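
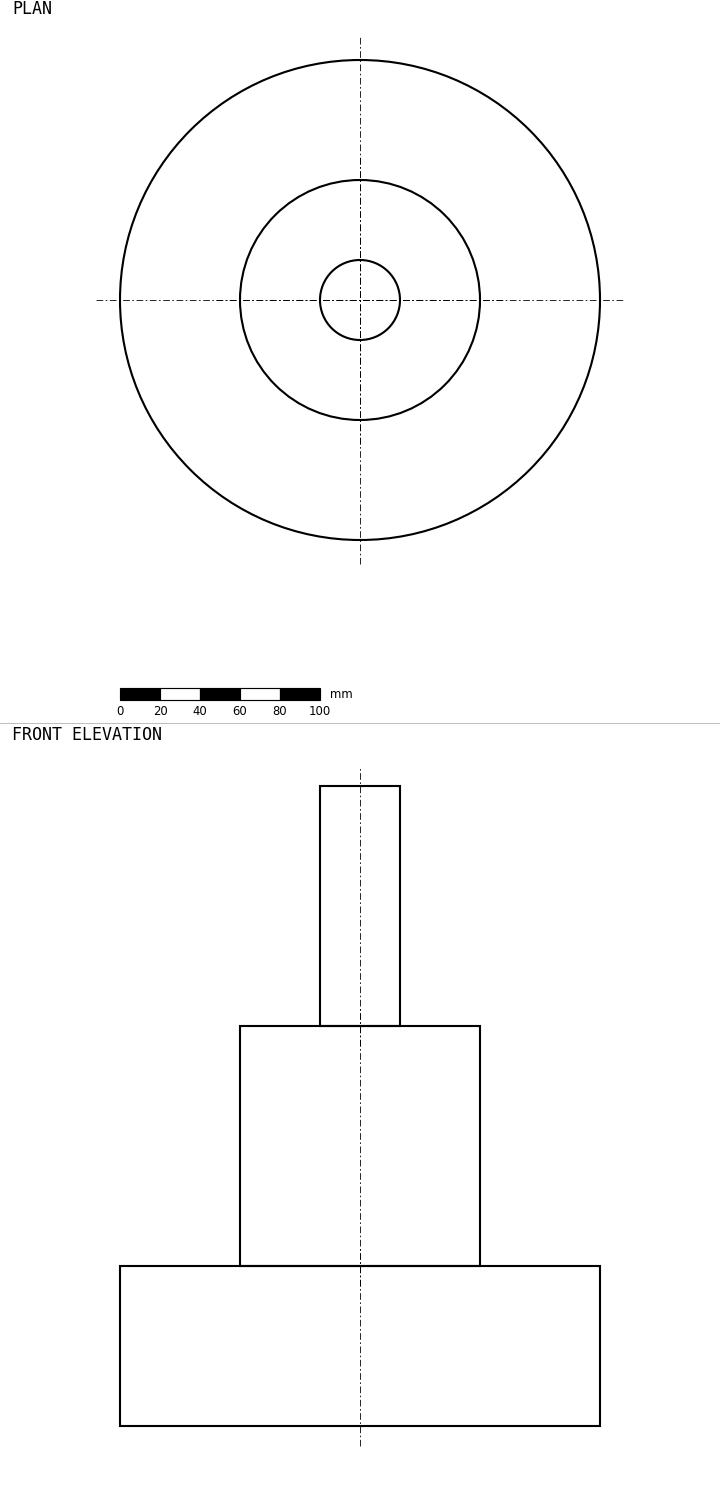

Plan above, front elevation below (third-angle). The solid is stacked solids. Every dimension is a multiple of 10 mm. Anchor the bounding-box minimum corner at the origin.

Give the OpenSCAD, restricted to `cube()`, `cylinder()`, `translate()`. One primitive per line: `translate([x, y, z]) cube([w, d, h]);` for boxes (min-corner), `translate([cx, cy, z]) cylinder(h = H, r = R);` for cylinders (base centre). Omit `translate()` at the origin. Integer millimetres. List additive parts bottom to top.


translate([120, 120, 0]) cylinder(h = 80, r = 120);
translate([120, 120, 80]) cylinder(h = 120, r = 60);
translate([120, 120, 200]) cylinder(h = 120, r = 20);


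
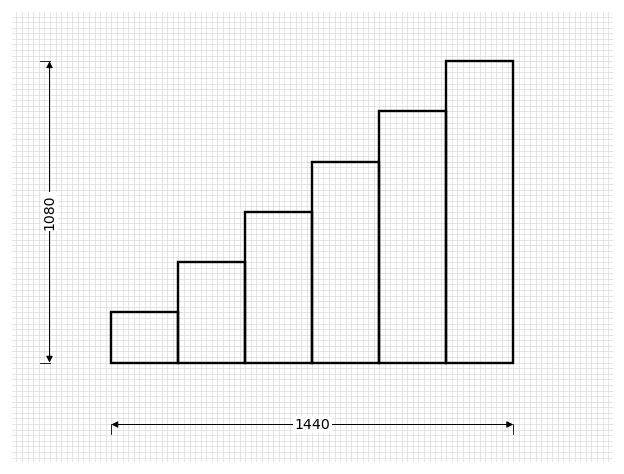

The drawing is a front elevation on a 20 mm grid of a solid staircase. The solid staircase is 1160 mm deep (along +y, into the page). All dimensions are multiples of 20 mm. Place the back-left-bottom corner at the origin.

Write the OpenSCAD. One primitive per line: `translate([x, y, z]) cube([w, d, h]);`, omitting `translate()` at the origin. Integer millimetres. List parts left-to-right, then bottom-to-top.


cube([240, 1160, 180]);
translate([240, 0, 0]) cube([240, 1160, 360]);
translate([480, 0, 0]) cube([240, 1160, 540]);
translate([720, 0, 0]) cube([240, 1160, 720]);
translate([960, 0, 0]) cube([240, 1160, 900]);
translate([1200, 0, 0]) cube([240, 1160, 1080]);


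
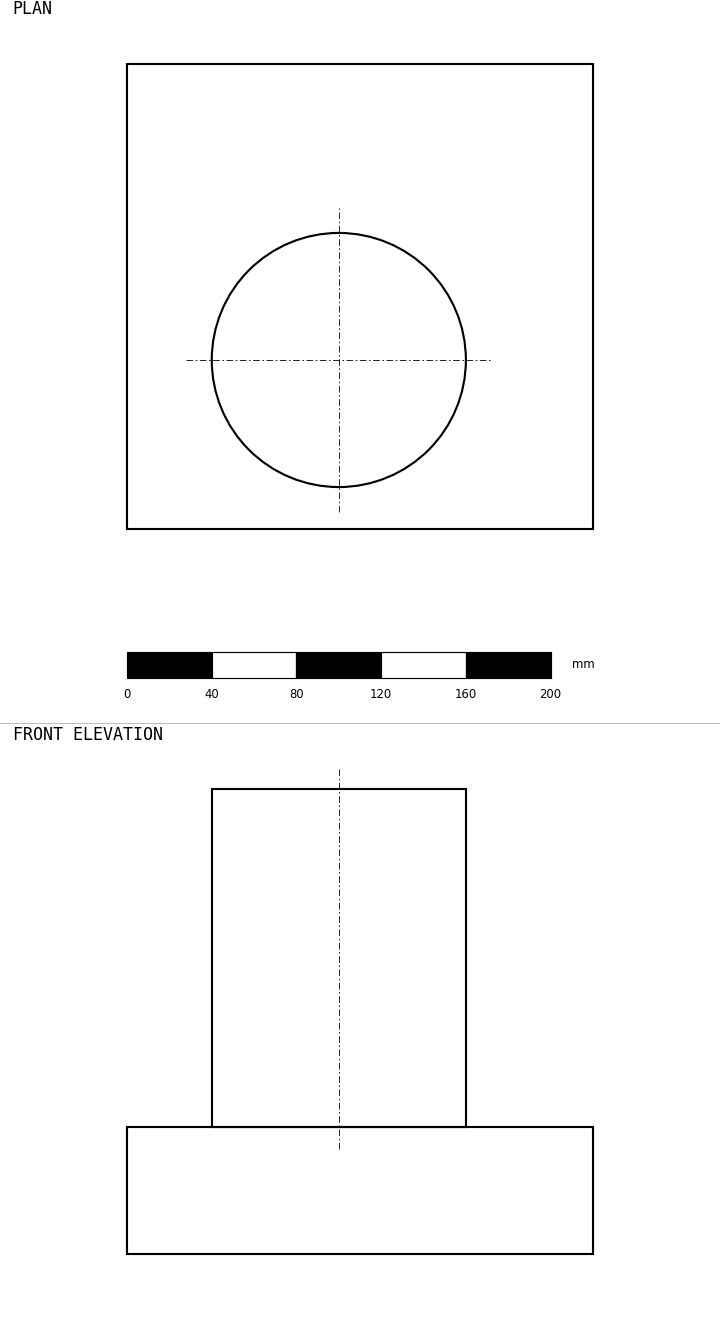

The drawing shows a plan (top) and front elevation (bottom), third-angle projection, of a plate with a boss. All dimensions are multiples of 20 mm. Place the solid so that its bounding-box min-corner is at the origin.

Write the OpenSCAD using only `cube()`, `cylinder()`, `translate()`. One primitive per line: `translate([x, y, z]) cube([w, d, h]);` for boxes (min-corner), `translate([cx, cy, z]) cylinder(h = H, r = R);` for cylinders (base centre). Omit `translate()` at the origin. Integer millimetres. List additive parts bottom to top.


cube([220, 220, 60]);
translate([100, 80, 60]) cylinder(h = 160, r = 60);


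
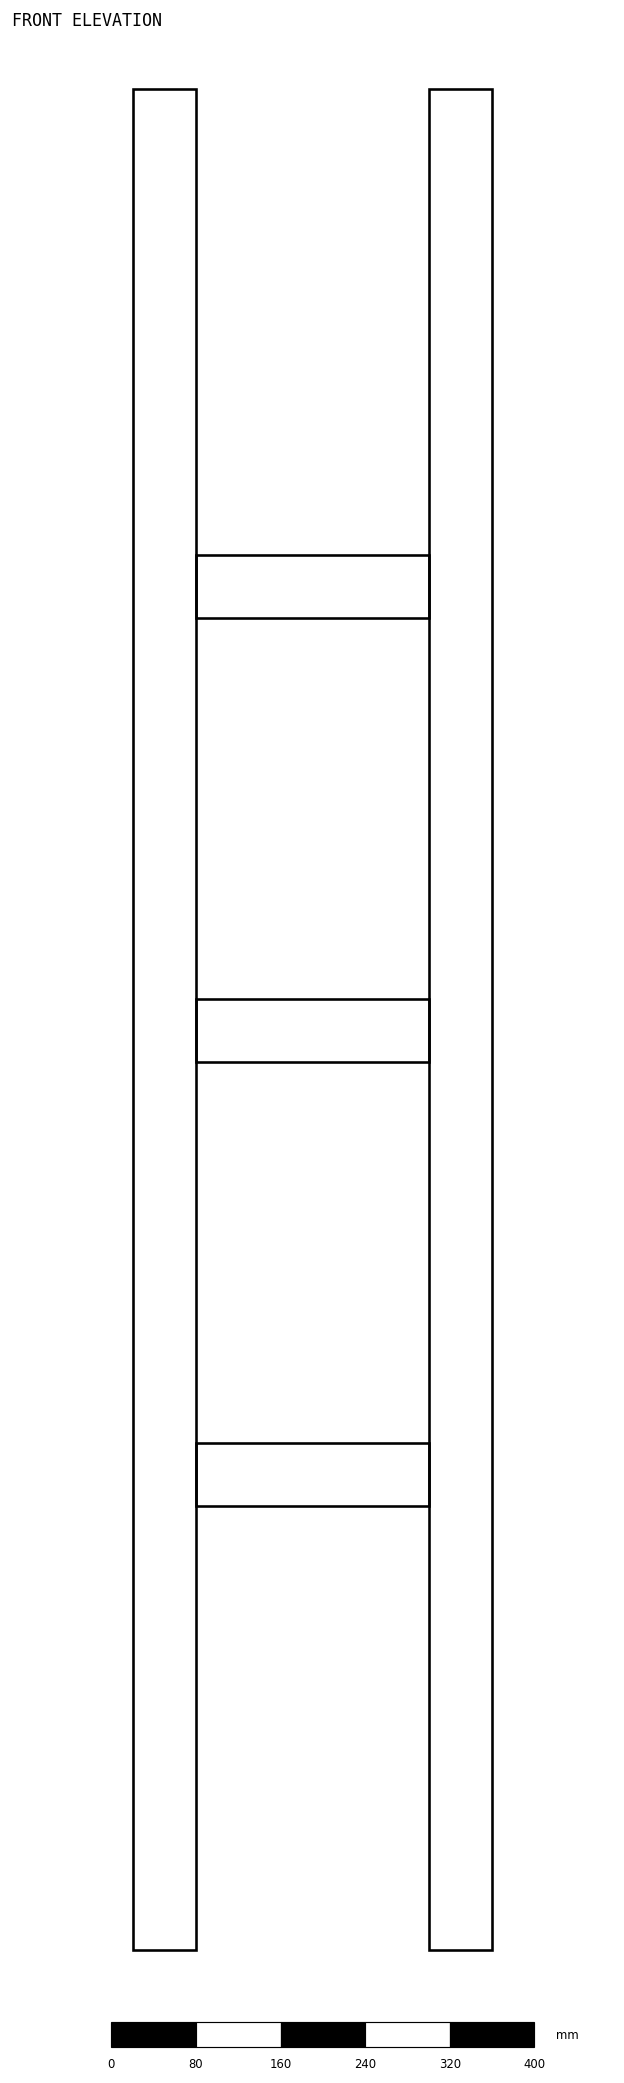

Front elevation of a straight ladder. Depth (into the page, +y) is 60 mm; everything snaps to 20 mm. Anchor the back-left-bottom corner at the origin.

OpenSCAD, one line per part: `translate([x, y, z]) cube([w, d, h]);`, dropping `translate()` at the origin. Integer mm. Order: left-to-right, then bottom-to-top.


cube([60, 60, 1760]);
translate([60, 0, 420]) cube([220, 60, 60]);
translate([60, 0, 840]) cube([220, 60, 60]);
translate([60, 0, 1260]) cube([220, 60, 60]);
translate([280, 0, 0]) cube([60, 60, 1760]);


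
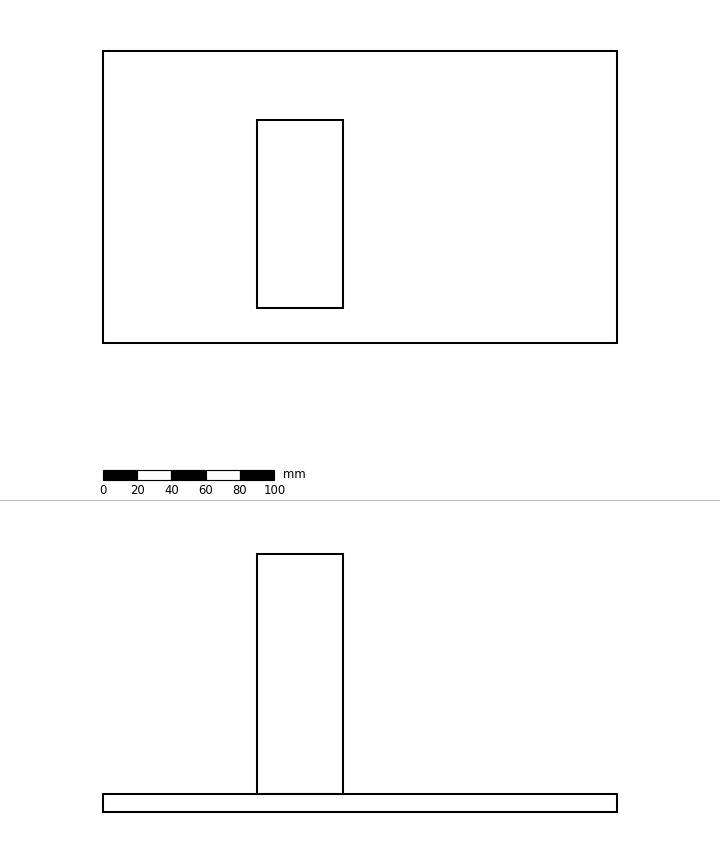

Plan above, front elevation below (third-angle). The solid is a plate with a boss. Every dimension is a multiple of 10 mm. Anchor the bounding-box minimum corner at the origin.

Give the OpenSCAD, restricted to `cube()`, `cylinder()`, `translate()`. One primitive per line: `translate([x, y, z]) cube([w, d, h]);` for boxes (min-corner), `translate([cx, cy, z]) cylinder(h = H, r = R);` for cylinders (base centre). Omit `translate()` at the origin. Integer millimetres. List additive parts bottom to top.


cube([300, 170, 10]);
translate([90, 20, 10]) cube([50, 110, 140]);


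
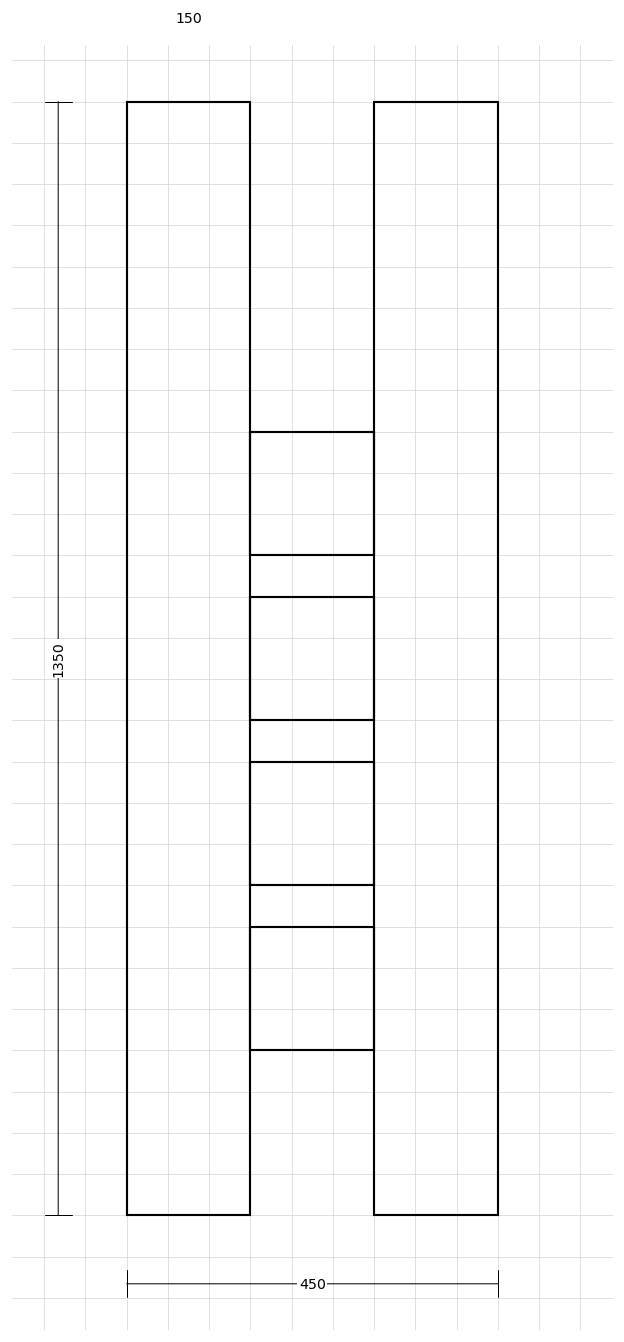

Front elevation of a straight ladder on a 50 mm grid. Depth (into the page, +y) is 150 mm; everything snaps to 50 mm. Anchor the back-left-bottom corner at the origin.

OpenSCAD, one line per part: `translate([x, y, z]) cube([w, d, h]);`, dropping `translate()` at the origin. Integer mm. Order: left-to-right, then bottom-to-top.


cube([150, 150, 1350]);
translate([150, 0, 200]) cube([150, 150, 150]);
translate([150, 0, 400]) cube([150, 150, 150]);
translate([150, 0, 600]) cube([150, 150, 150]);
translate([150, 0, 800]) cube([150, 150, 150]);
translate([300, 0, 0]) cube([150, 150, 1350]);


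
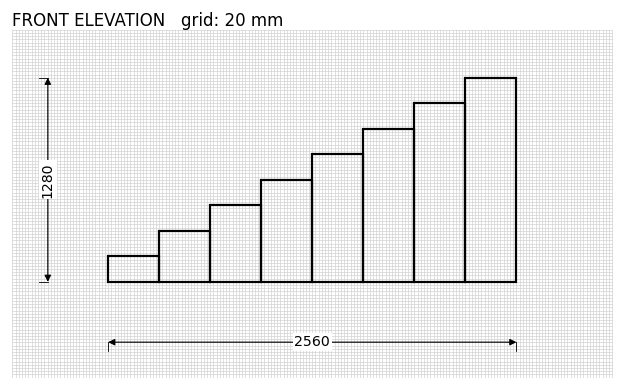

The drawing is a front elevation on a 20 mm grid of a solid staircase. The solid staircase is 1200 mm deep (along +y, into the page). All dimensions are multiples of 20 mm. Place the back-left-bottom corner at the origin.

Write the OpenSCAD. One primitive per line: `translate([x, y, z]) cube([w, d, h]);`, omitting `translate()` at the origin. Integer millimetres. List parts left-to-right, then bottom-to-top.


cube([320, 1200, 160]);
translate([320, 0, 0]) cube([320, 1200, 320]);
translate([640, 0, 0]) cube([320, 1200, 480]);
translate([960, 0, 0]) cube([320, 1200, 640]);
translate([1280, 0, 0]) cube([320, 1200, 800]);
translate([1600, 0, 0]) cube([320, 1200, 960]);
translate([1920, 0, 0]) cube([320, 1200, 1120]);
translate([2240, 0, 0]) cube([320, 1200, 1280]);


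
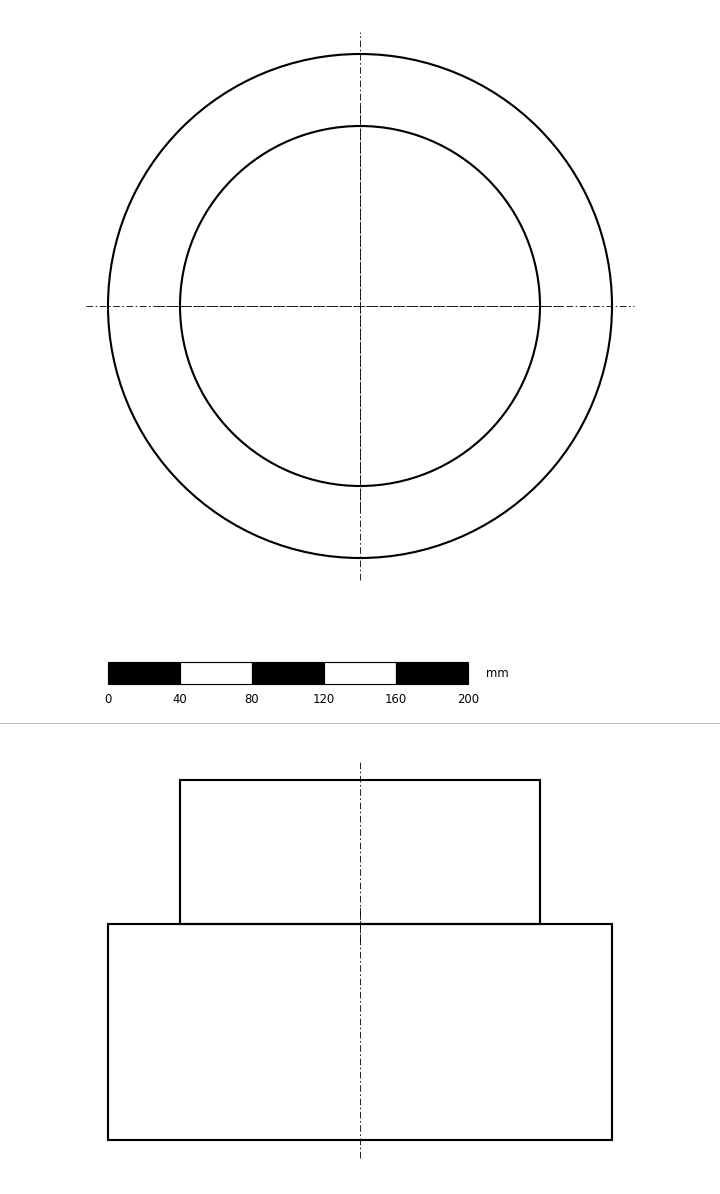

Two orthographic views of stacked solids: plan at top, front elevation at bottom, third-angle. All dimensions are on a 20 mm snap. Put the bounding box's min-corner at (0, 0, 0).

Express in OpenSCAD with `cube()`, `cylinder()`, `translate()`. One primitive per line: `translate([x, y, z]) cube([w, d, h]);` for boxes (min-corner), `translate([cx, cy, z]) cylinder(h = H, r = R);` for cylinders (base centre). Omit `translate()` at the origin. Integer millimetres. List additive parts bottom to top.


translate([140, 140, 0]) cylinder(h = 120, r = 140);
translate([140, 140, 120]) cylinder(h = 80, r = 100);


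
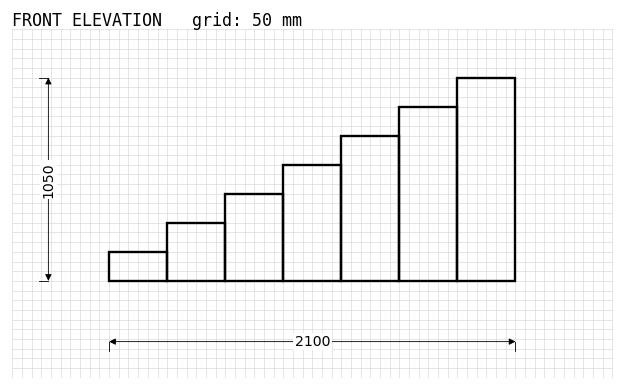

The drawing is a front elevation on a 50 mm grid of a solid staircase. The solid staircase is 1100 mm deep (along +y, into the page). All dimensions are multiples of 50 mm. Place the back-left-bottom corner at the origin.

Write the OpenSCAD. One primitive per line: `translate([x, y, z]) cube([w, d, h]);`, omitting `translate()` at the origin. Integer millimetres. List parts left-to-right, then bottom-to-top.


cube([300, 1100, 150]);
translate([300, 0, 0]) cube([300, 1100, 300]);
translate([600, 0, 0]) cube([300, 1100, 450]);
translate([900, 0, 0]) cube([300, 1100, 600]);
translate([1200, 0, 0]) cube([300, 1100, 750]);
translate([1500, 0, 0]) cube([300, 1100, 900]);
translate([1800, 0, 0]) cube([300, 1100, 1050]);


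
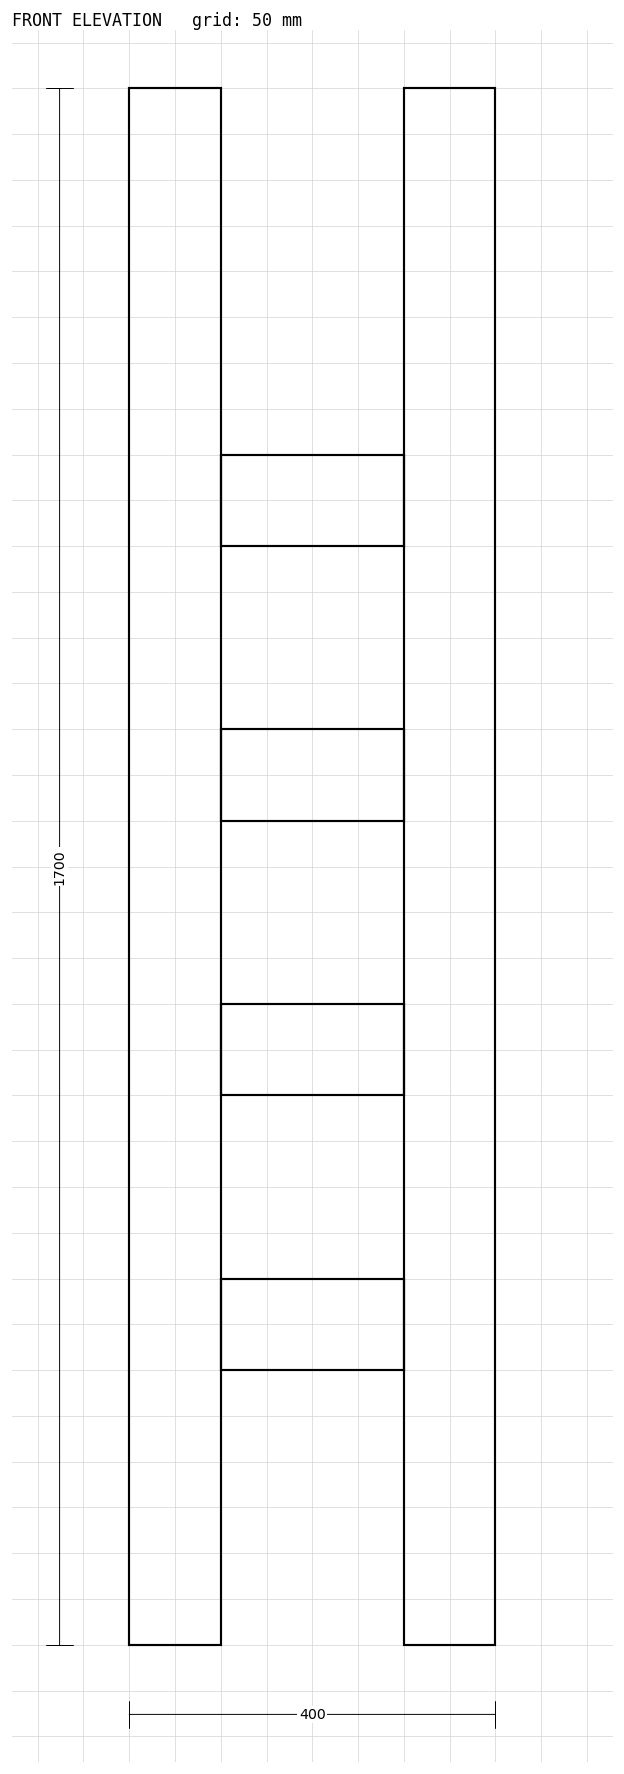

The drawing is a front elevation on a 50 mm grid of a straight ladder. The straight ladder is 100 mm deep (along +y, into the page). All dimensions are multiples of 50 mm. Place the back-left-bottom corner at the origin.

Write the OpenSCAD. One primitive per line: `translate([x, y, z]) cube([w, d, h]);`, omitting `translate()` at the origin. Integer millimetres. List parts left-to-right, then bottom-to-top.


cube([100, 100, 1700]);
translate([100, 0, 300]) cube([200, 100, 100]);
translate([100, 0, 600]) cube([200, 100, 100]);
translate([100, 0, 900]) cube([200, 100, 100]);
translate([100, 0, 1200]) cube([200, 100, 100]);
translate([300, 0, 0]) cube([100, 100, 1700]);


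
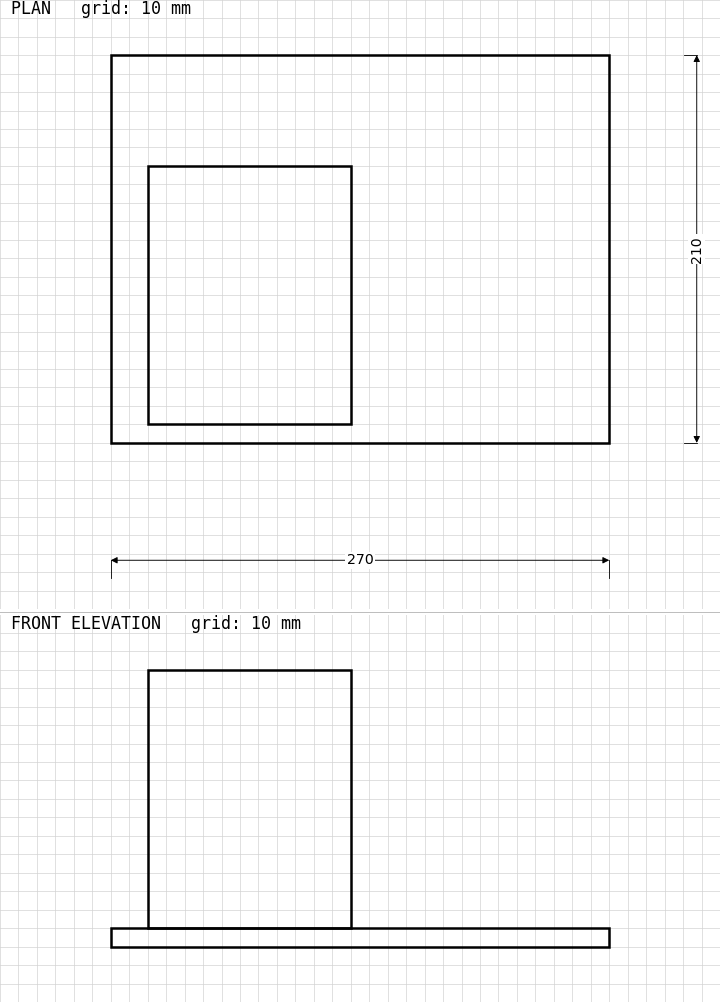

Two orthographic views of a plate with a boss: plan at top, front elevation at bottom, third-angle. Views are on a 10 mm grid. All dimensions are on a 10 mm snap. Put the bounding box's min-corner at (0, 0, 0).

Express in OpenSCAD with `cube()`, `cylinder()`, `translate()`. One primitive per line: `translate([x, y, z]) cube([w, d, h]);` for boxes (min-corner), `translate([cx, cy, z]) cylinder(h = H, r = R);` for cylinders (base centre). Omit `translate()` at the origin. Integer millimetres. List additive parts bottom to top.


cube([270, 210, 10]);
translate([20, 10, 10]) cube([110, 140, 140]);


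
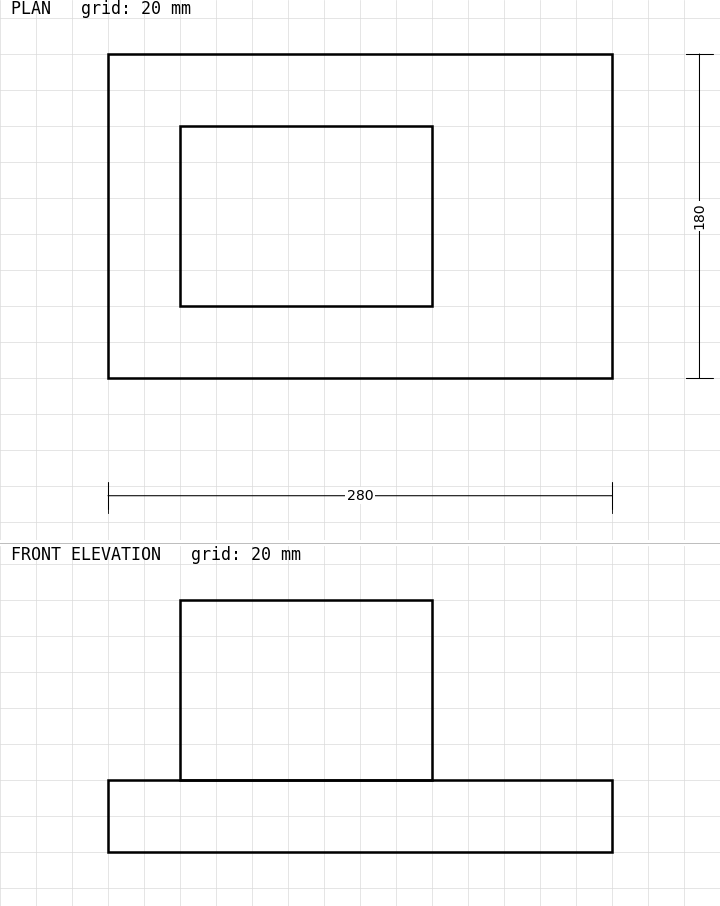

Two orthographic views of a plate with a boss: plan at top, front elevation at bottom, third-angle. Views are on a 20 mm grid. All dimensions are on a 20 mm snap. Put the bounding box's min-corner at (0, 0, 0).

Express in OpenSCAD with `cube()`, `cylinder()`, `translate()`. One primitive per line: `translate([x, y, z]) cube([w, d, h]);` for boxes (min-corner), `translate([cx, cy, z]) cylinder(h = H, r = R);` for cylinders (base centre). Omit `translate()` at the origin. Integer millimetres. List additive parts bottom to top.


cube([280, 180, 40]);
translate([40, 40, 40]) cube([140, 100, 100]);


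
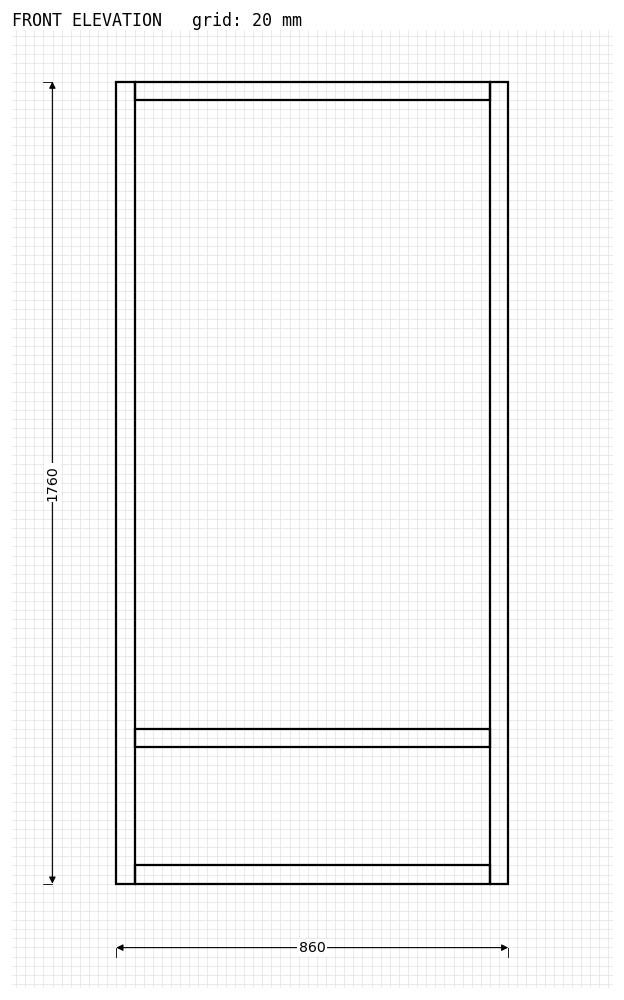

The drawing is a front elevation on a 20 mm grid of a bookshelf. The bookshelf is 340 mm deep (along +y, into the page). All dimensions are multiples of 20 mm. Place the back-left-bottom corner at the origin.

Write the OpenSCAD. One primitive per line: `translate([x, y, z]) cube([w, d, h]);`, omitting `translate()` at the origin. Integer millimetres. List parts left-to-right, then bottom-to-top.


cube([40, 340, 1760]);
translate([40, 0, 0]) cube([780, 340, 40]);
translate([40, 0, 300]) cube([780, 340, 40]);
translate([40, 0, 1720]) cube([780, 340, 40]);
translate([820, 0, 0]) cube([40, 340, 1760]);


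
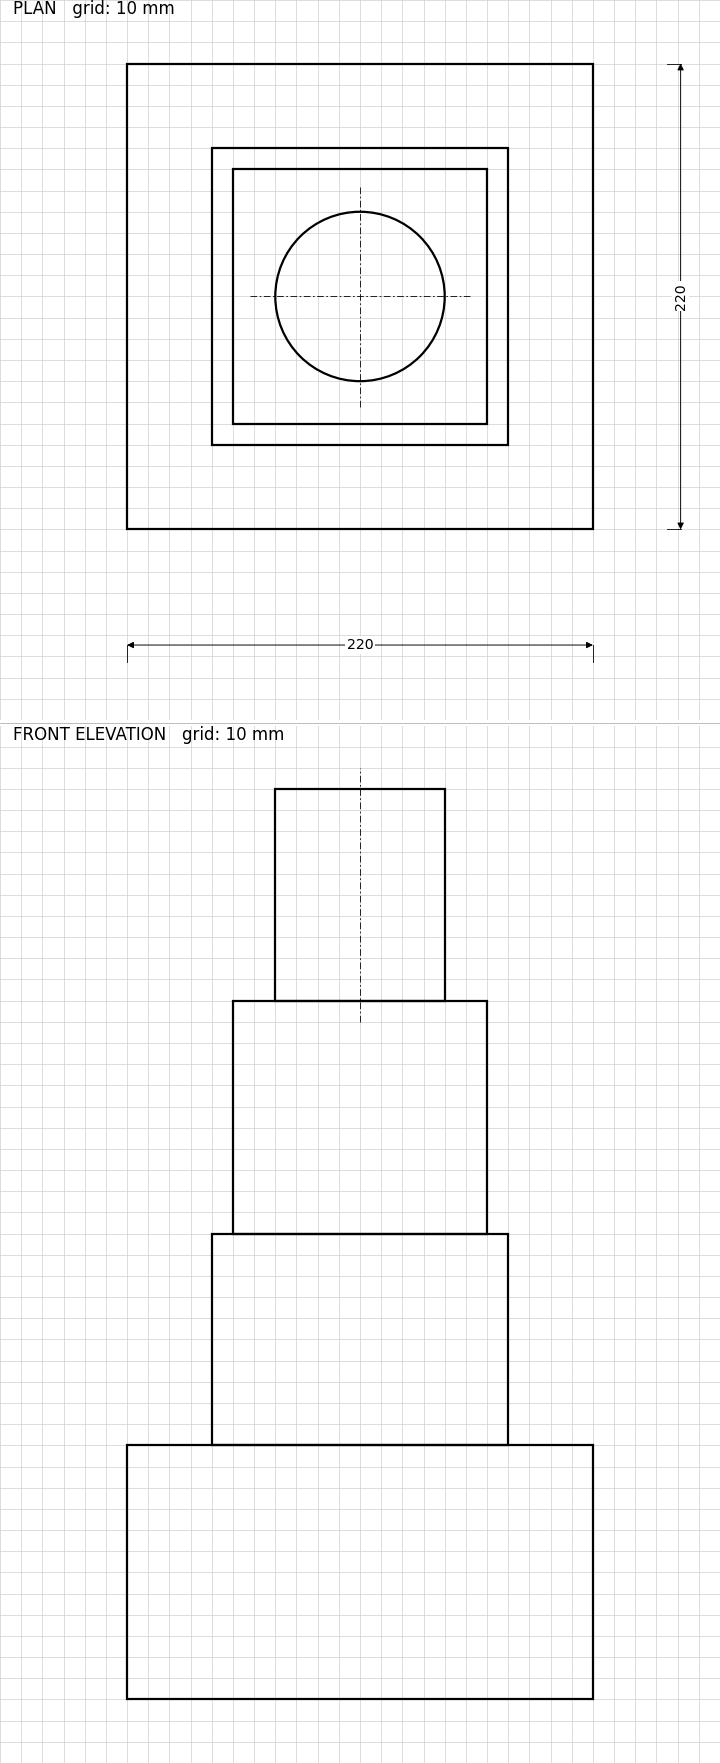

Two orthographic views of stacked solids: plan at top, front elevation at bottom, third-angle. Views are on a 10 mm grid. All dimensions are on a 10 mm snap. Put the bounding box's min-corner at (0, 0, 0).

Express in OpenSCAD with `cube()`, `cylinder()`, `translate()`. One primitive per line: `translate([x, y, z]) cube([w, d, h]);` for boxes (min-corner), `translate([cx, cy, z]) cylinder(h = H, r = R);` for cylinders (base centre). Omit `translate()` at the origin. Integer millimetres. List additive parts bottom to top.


cube([220, 220, 120]);
translate([40, 40, 120]) cube([140, 140, 100]);
translate([50, 50, 220]) cube([120, 120, 110]);
translate([110, 110, 330]) cylinder(h = 100, r = 40);


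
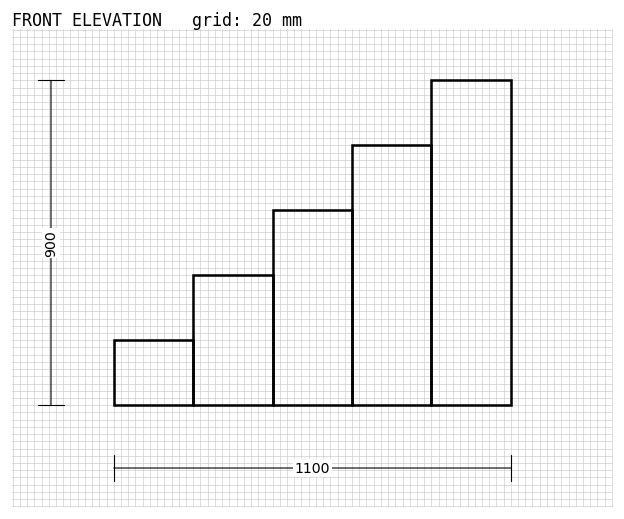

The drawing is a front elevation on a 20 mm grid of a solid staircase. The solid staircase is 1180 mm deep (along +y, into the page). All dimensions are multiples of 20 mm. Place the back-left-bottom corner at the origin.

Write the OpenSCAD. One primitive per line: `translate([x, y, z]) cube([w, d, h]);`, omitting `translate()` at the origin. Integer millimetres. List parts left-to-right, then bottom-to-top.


cube([220, 1180, 180]);
translate([220, 0, 0]) cube([220, 1180, 360]);
translate([440, 0, 0]) cube([220, 1180, 540]);
translate([660, 0, 0]) cube([220, 1180, 720]);
translate([880, 0, 0]) cube([220, 1180, 900]);


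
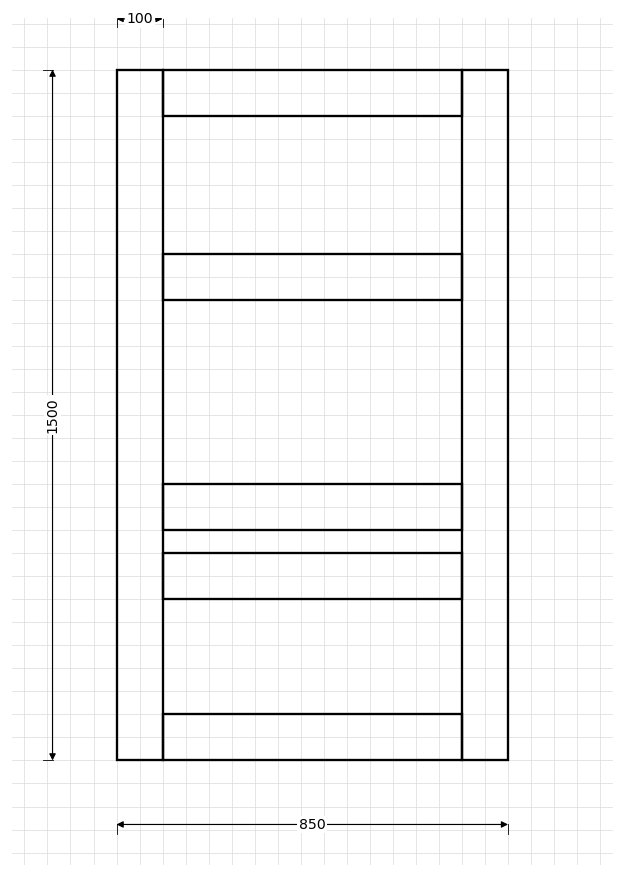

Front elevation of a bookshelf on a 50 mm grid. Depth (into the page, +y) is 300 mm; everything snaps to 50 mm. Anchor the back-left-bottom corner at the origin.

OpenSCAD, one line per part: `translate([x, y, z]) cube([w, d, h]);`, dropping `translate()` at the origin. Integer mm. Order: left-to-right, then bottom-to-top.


cube([100, 300, 1500]);
translate([100, 0, 0]) cube([650, 300, 100]);
translate([100, 0, 350]) cube([650, 300, 100]);
translate([100, 0, 500]) cube([650, 300, 100]);
translate([100, 0, 1000]) cube([650, 300, 100]);
translate([100, 0, 1400]) cube([650, 300, 100]);
translate([750, 0, 0]) cube([100, 300, 1500]);


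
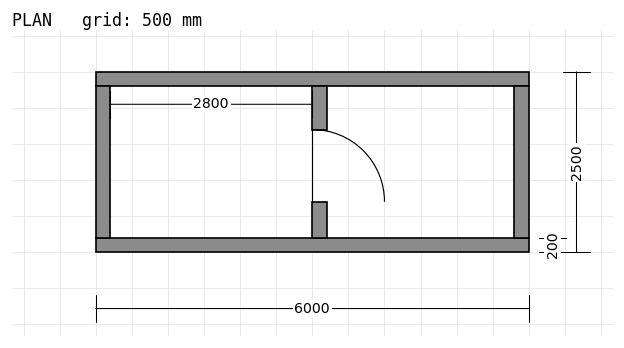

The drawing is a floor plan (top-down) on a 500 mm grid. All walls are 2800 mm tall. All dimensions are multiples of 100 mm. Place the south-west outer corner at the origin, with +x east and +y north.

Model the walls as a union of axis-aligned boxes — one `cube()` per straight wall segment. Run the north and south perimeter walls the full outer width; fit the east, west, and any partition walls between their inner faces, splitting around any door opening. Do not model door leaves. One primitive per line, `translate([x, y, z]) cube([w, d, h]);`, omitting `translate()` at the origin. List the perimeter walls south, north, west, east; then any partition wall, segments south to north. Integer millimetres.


cube([6000, 200, 2800]);
translate([0, 2300, 0]) cube([6000, 200, 2800]);
translate([0, 200, 0]) cube([200, 2100, 2800]);
translate([5800, 200, 0]) cube([200, 2100, 2800]);
translate([3000, 200, 0]) cube([200, 500, 2800]);
translate([3000, 1700, 0]) cube([200, 600, 2800]);


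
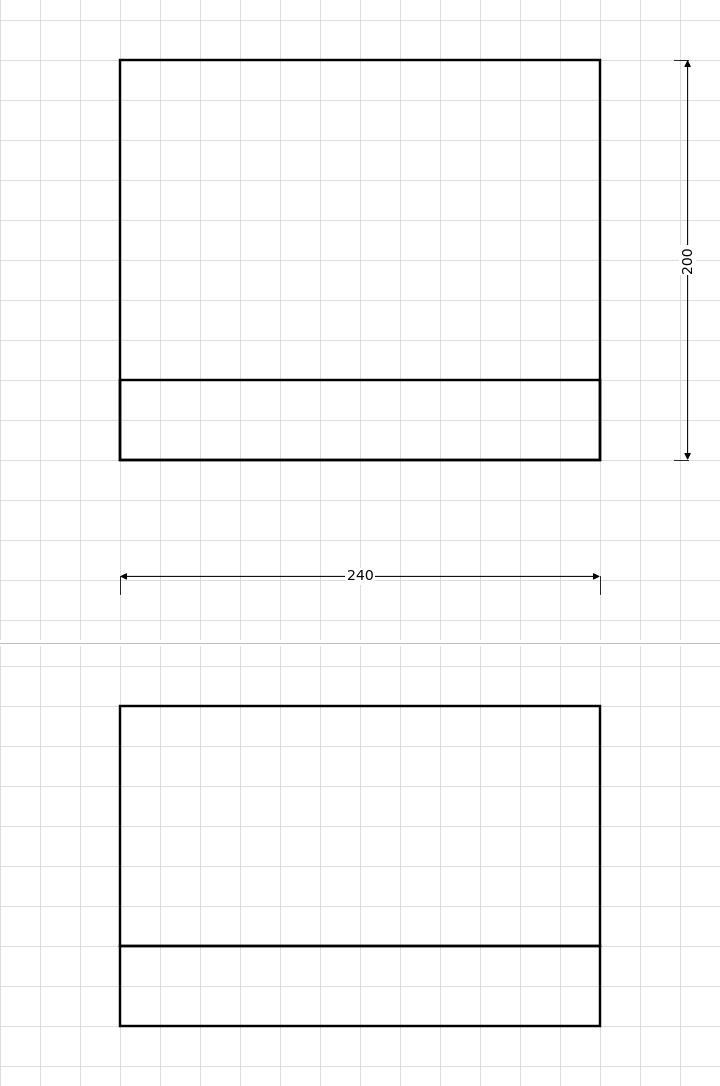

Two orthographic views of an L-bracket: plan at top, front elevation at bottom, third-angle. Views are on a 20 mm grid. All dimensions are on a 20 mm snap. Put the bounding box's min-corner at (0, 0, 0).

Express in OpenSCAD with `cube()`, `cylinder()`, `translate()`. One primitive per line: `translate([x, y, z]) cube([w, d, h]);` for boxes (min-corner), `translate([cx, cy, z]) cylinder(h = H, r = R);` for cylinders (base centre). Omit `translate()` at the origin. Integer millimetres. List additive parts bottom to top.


cube([240, 200, 40]);
translate([0, 0, 40]) cube([240, 40, 120]);


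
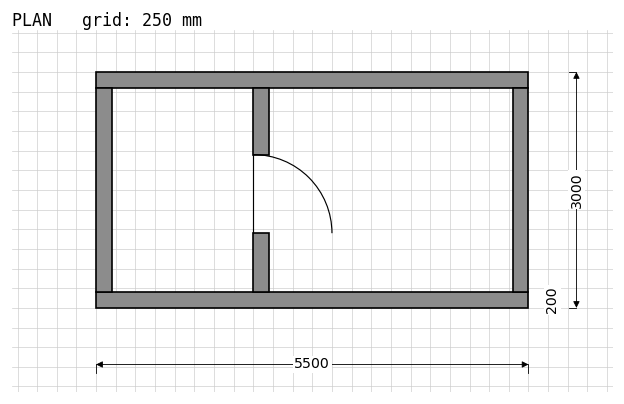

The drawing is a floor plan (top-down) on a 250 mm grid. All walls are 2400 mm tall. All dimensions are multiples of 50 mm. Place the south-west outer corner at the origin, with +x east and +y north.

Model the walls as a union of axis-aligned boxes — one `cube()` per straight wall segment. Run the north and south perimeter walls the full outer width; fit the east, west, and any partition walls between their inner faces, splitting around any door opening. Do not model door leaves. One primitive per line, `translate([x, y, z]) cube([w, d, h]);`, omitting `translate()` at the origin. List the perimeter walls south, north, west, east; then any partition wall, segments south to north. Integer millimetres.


cube([5500, 200, 2400]);
translate([0, 2800, 0]) cube([5500, 200, 2400]);
translate([0, 200, 0]) cube([200, 2600, 2400]);
translate([5300, 200, 0]) cube([200, 2600, 2400]);
translate([2000, 200, 0]) cube([200, 750, 2400]);
translate([2000, 1950, 0]) cube([200, 850, 2400]);


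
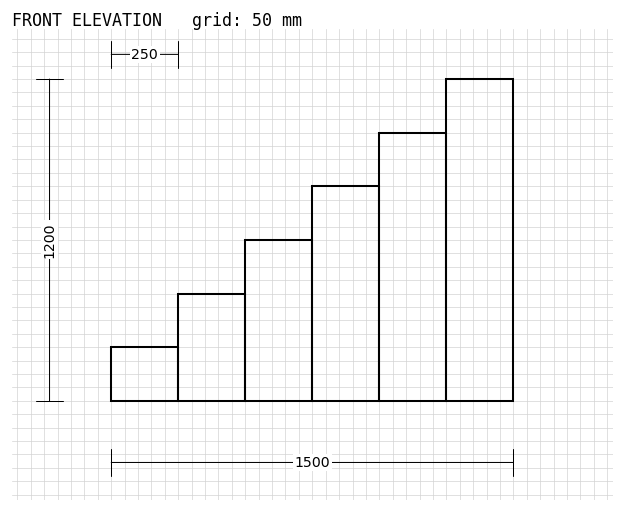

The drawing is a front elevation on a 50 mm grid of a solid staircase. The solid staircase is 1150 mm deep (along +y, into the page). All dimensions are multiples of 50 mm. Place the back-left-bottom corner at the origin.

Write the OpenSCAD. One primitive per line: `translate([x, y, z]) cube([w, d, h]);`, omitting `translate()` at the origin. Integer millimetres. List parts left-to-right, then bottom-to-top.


cube([250, 1150, 200]);
translate([250, 0, 0]) cube([250, 1150, 400]);
translate([500, 0, 0]) cube([250, 1150, 600]);
translate([750, 0, 0]) cube([250, 1150, 800]);
translate([1000, 0, 0]) cube([250, 1150, 1000]);
translate([1250, 0, 0]) cube([250, 1150, 1200]);


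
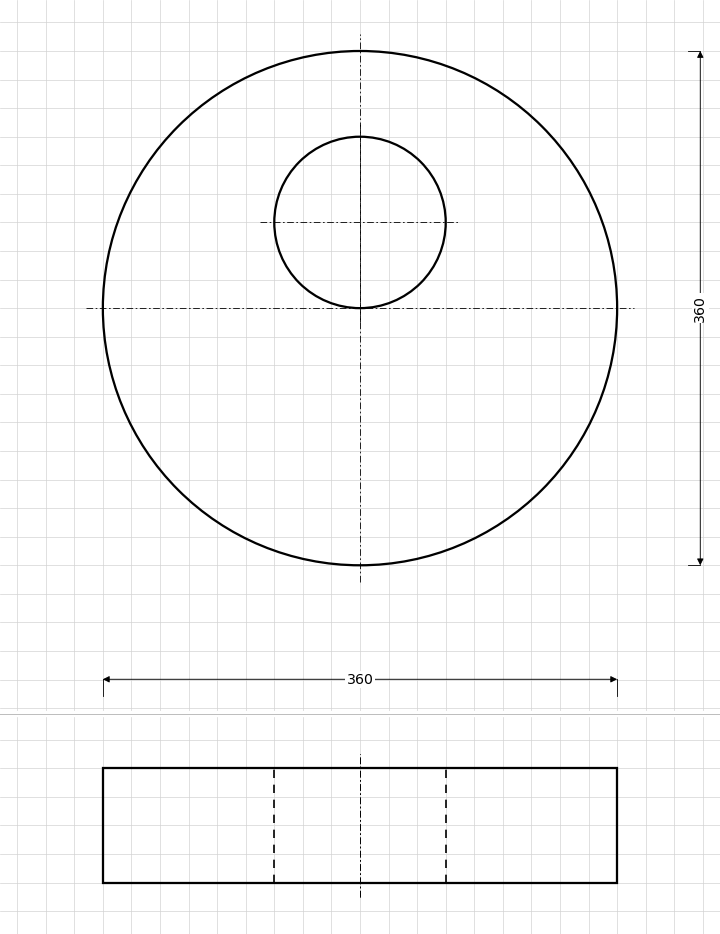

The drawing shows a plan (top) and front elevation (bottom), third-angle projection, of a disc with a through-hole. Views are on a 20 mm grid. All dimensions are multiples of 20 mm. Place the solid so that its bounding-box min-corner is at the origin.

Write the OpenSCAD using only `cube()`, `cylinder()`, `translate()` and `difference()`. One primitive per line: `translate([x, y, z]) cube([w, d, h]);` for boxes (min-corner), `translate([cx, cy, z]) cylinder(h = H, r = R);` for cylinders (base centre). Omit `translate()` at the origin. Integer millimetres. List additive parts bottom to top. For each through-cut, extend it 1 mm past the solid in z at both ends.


difference() {
  translate([180, 180, 0]) cylinder(h = 80, r = 180);
  translate([180, 240, -1]) cylinder(h = 82, r = 60);
}


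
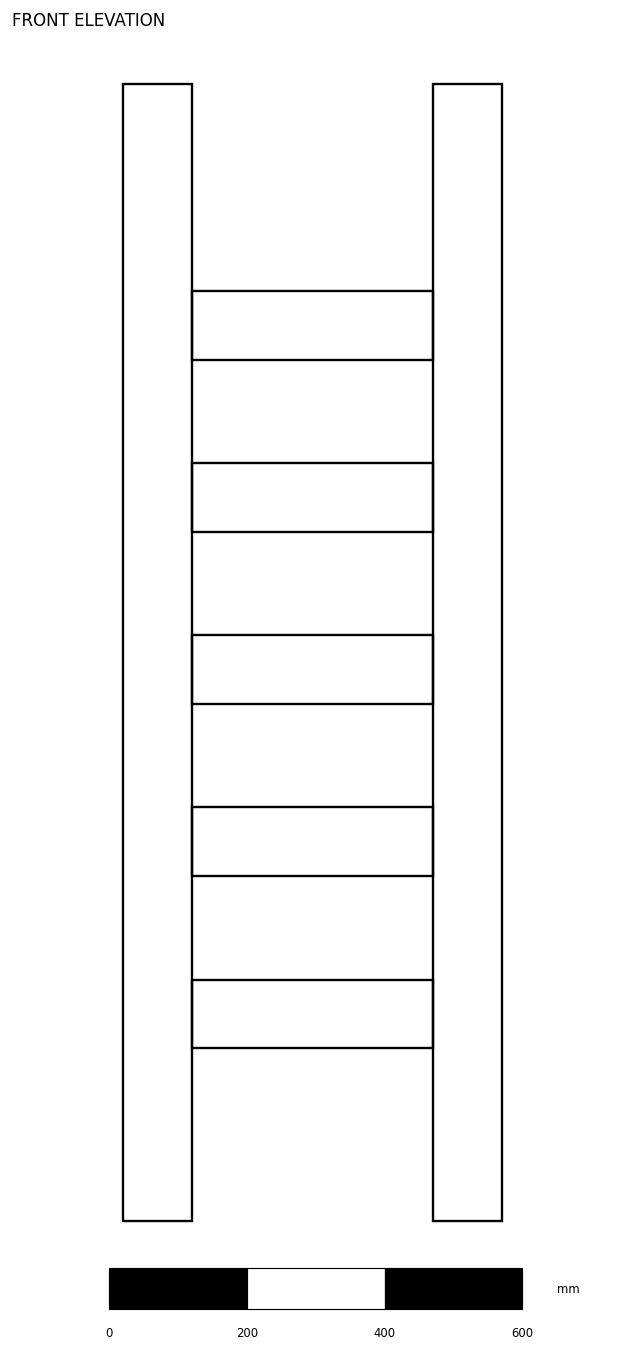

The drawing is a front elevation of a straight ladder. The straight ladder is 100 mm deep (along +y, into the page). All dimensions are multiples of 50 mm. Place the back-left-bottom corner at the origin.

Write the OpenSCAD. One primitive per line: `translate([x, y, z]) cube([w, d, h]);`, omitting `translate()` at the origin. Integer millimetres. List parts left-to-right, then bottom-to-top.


cube([100, 100, 1650]);
translate([100, 0, 250]) cube([350, 100, 100]);
translate([100, 0, 500]) cube([350, 100, 100]);
translate([100, 0, 750]) cube([350, 100, 100]);
translate([100, 0, 1000]) cube([350, 100, 100]);
translate([100, 0, 1250]) cube([350, 100, 100]);
translate([450, 0, 0]) cube([100, 100, 1650]);


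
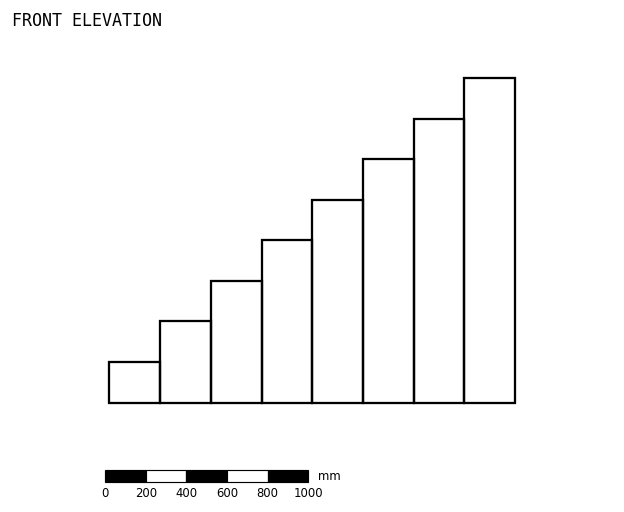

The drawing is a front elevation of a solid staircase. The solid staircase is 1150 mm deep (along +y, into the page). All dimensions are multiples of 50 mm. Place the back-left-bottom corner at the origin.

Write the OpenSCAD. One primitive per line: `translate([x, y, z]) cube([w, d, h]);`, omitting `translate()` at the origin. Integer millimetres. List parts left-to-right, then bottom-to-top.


cube([250, 1150, 200]);
translate([250, 0, 0]) cube([250, 1150, 400]);
translate([500, 0, 0]) cube([250, 1150, 600]);
translate([750, 0, 0]) cube([250, 1150, 800]);
translate([1000, 0, 0]) cube([250, 1150, 1000]);
translate([1250, 0, 0]) cube([250, 1150, 1200]);
translate([1500, 0, 0]) cube([250, 1150, 1400]);
translate([1750, 0, 0]) cube([250, 1150, 1600]);


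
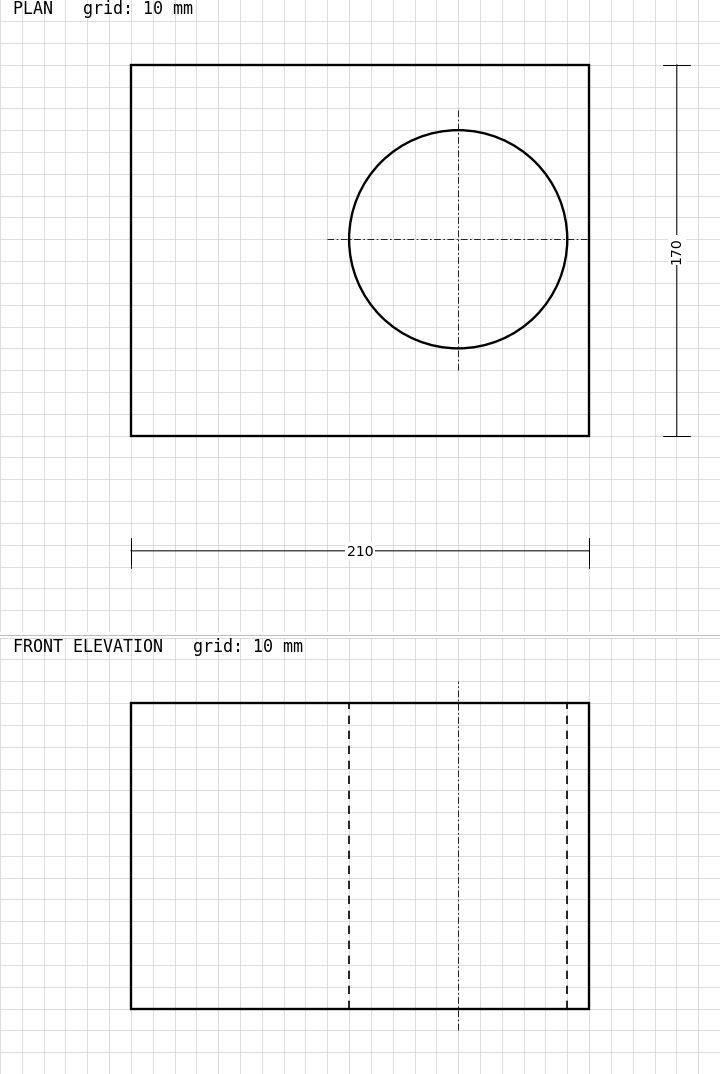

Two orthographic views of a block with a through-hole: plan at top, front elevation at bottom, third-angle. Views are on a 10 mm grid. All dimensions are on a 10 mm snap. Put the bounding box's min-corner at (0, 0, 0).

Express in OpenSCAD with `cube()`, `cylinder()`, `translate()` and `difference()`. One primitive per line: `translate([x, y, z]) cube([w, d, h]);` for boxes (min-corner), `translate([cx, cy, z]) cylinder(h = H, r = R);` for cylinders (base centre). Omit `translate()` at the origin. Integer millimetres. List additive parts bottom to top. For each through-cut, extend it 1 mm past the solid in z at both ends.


difference() {
  cube([210, 170, 140]);
  translate([150, 90, -1]) cylinder(h = 142, r = 50);
}


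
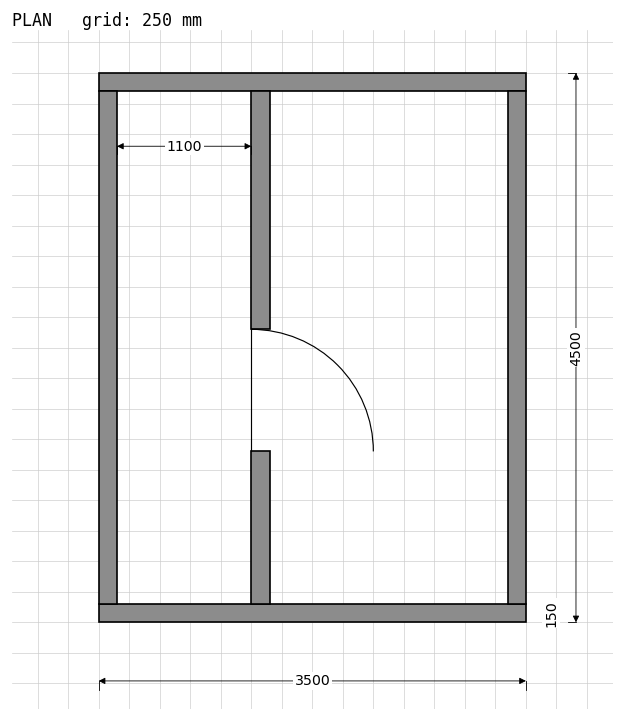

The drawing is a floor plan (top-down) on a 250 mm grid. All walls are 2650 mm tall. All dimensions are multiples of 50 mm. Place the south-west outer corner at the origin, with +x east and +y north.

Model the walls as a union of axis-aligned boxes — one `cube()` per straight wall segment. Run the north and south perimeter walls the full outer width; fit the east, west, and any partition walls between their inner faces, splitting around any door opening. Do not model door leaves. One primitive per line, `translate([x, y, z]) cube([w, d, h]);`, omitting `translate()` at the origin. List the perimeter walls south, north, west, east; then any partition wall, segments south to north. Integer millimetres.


cube([3500, 150, 2650]);
translate([0, 4350, 0]) cube([3500, 150, 2650]);
translate([0, 150, 0]) cube([150, 4200, 2650]);
translate([3350, 150, 0]) cube([150, 4200, 2650]);
translate([1250, 150, 0]) cube([150, 1250, 2650]);
translate([1250, 2400, 0]) cube([150, 1950, 2650]);


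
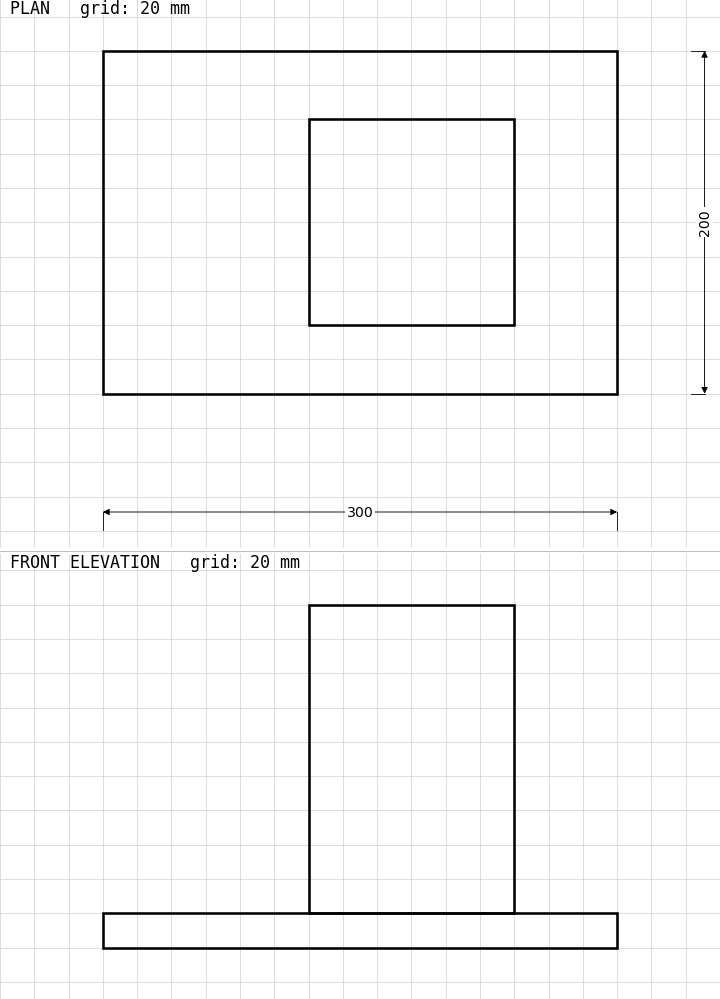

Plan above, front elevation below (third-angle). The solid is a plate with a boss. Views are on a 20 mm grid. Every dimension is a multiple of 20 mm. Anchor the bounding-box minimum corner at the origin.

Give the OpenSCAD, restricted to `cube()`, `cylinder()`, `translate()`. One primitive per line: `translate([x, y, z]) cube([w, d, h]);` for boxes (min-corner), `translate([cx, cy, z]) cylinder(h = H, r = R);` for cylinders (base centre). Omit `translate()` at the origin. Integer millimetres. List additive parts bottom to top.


cube([300, 200, 20]);
translate([120, 40, 20]) cube([120, 120, 180]);


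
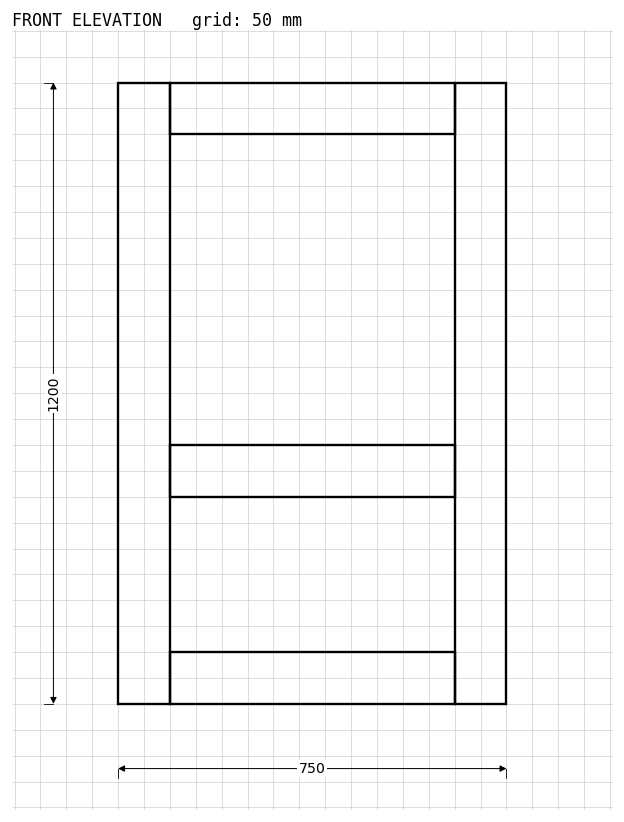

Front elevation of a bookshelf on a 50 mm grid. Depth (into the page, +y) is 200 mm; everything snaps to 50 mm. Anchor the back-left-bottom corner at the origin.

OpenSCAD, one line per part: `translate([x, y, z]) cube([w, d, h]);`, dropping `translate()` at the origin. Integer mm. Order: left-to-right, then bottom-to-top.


cube([100, 200, 1200]);
translate([100, 0, 0]) cube([550, 200, 100]);
translate([100, 0, 400]) cube([550, 200, 100]);
translate([100, 0, 1100]) cube([550, 200, 100]);
translate([650, 0, 0]) cube([100, 200, 1200]);


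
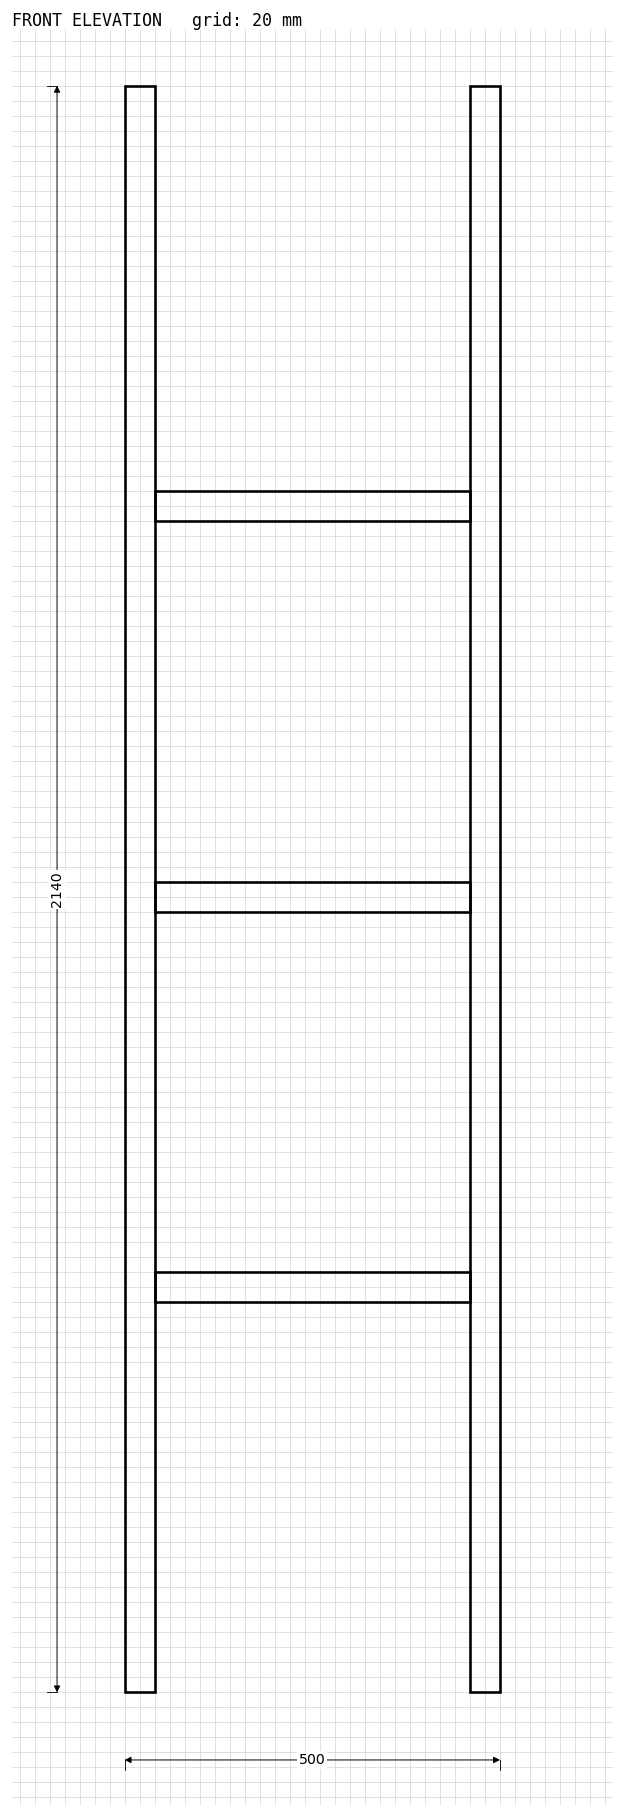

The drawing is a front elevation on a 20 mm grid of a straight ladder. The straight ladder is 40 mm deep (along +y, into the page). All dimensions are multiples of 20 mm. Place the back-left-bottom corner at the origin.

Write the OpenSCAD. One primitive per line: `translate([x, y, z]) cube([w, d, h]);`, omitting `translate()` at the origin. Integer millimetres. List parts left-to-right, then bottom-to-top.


cube([40, 40, 2140]);
translate([40, 0, 520]) cube([420, 40, 40]);
translate([40, 0, 1040]) cube([420, 40, 40]);
translate([40, 0, 1560]) cube([420, 40, 40]);
translate([460, 0, 0]) cube([40, 40, 2140]);


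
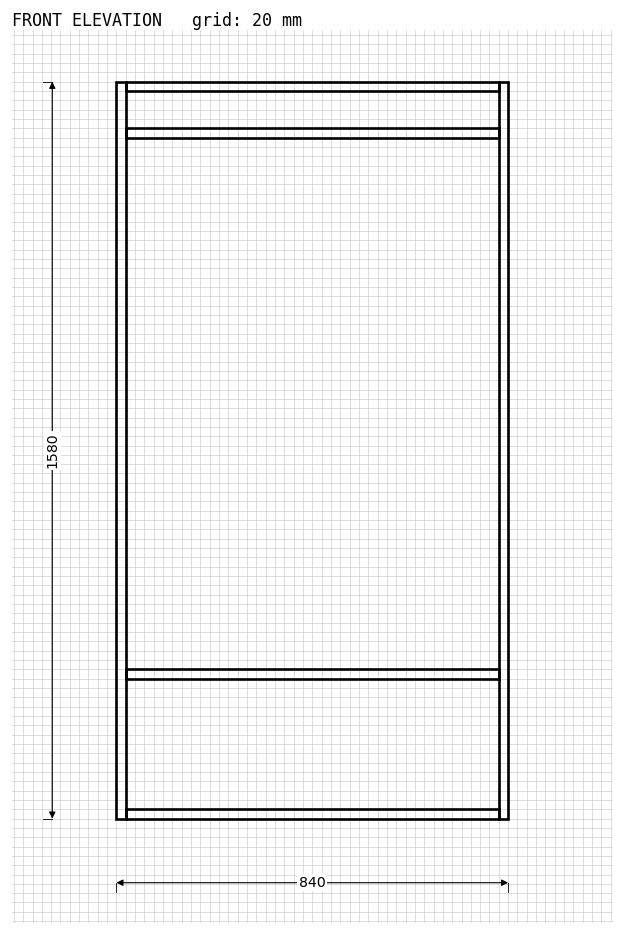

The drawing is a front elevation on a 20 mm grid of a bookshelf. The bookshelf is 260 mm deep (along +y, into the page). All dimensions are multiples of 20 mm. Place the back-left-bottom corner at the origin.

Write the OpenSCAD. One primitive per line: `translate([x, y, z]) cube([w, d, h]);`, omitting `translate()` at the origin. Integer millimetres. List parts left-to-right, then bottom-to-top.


cube([20, 260, 1580]);
translate([20, 0, 0]) cube([800, 260, 20]);
translate([20, 0, 300]) cube([800, 260, 20]);
translate([20, 0, 1460]) cube([800, 260, 20]);
translate([20, 0, 1560]) cube([800, 260, 20]);
translate([820, 0, 0]) cube([20, 260, 1580]);


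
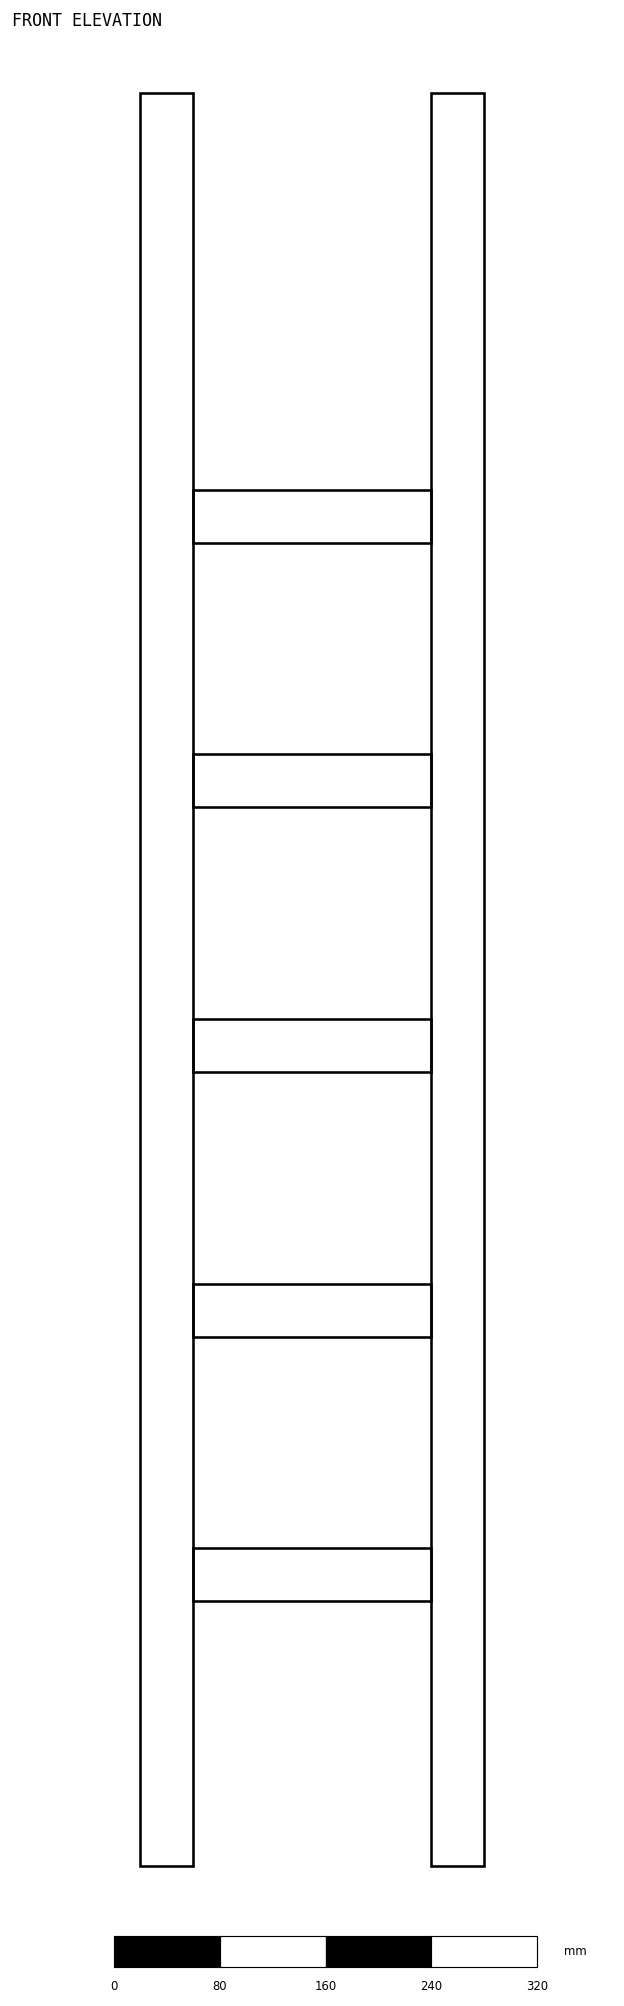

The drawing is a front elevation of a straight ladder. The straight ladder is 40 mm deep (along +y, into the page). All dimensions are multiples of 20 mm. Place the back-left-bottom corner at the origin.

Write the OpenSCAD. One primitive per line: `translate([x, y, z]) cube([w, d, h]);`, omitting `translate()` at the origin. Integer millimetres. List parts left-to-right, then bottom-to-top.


cube([40, 40, 1340]);
translate([40, 0, 200]) cube([180, 40, 40]);
translate([40, 0, 400]) cube([180, 40, 40]);
translate([40, 0, 600]) cube([180, 40, 40]);
translate([40, 0, 800]) cube([180, 40, 40]);
translate([40, 0, 1000]) cube([180, 40, 40]);
translate([220, 0, 0]) cube([40, 40, 1340]);


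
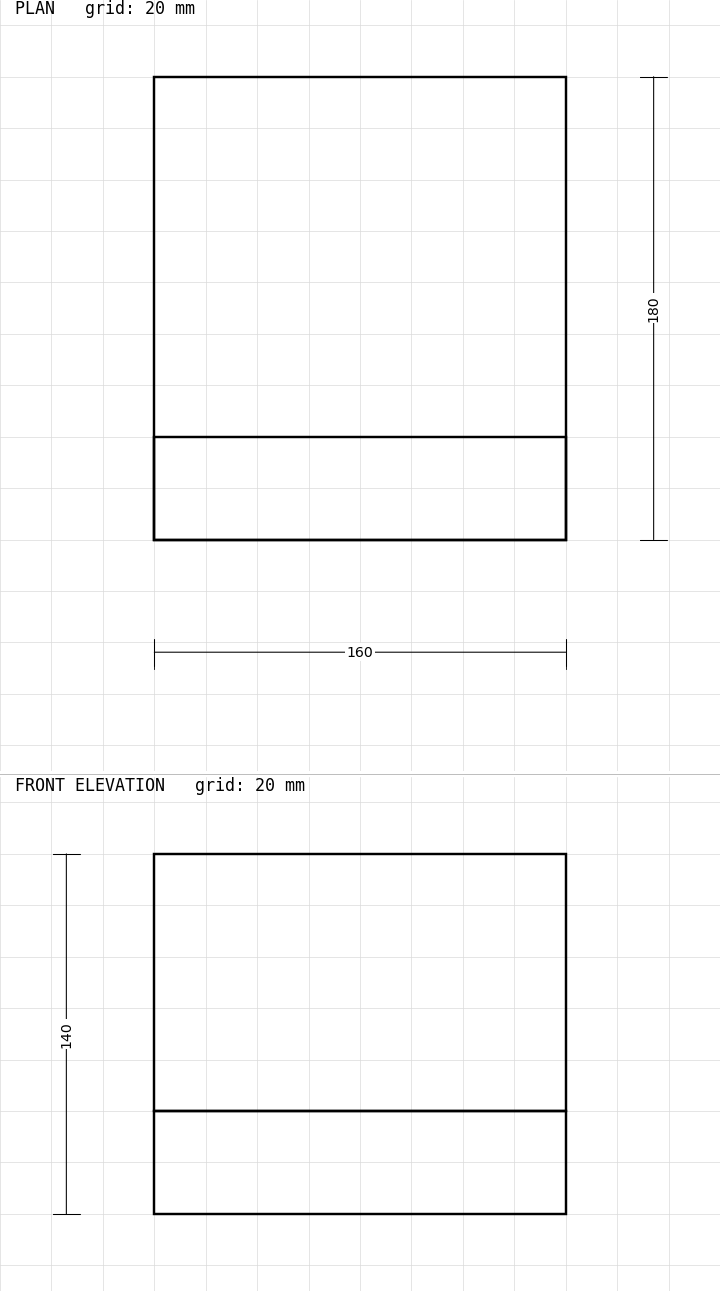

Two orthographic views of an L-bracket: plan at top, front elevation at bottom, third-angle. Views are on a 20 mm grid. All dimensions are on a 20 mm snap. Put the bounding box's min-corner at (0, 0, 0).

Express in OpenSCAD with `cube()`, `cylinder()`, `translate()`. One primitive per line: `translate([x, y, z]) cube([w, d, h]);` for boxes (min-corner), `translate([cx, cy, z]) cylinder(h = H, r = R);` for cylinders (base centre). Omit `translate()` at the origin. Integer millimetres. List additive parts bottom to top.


cube([160, 180, 40]);
translate([0, 0, 40]) cube([160, 40, 100]);


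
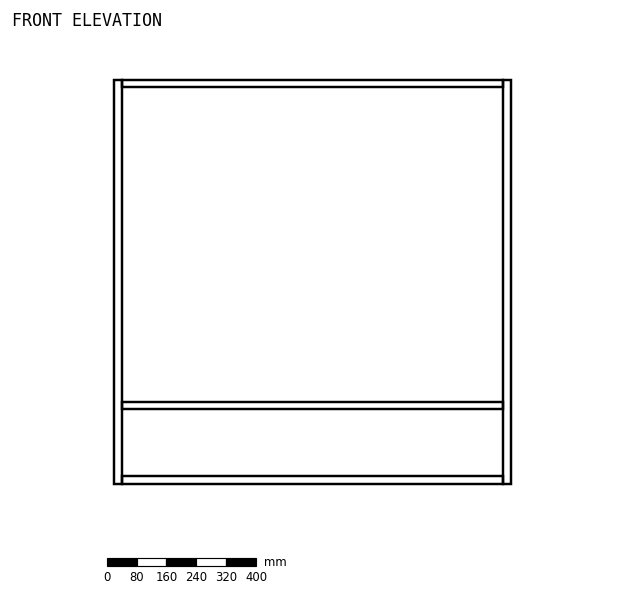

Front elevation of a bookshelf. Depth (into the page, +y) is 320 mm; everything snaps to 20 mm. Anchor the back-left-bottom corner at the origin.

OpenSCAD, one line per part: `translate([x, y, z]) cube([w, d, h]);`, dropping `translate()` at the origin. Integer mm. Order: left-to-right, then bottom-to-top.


cube([20, 320, 1080]);
translate([20, 0, 0]) cube([1020, 320, 20]);
translate([20, 0, 200]) cube([1020, 320, 20]);
translate([20, 0, 1060]) cube([1020, 320, 20]);
translate([1040, 0, 0]) cube([20, 320, 1080]);


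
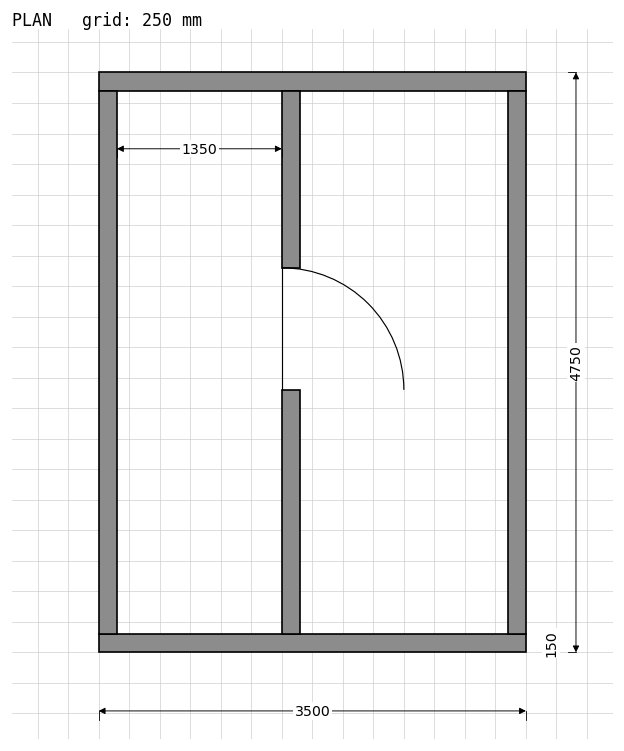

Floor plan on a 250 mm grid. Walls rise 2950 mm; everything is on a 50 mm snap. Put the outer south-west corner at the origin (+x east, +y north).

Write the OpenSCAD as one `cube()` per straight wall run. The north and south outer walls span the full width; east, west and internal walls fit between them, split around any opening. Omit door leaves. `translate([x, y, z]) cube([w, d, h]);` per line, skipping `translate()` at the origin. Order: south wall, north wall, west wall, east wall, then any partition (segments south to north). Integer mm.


cube([3500, 150, 2950]);
translate([0, 4600, 0]) cube([3500, 150, 2950]);
translate([0, 150, 0]) cube([150, 4450, 2950]);
translate([3350, 150, 0]) cube([150, 4450, 2950]);
translate([1500, 150, 0]) cube([150, 2000, 2950]);
translate([1500, 3150, 0]) cube([150, 1450, 2950]);


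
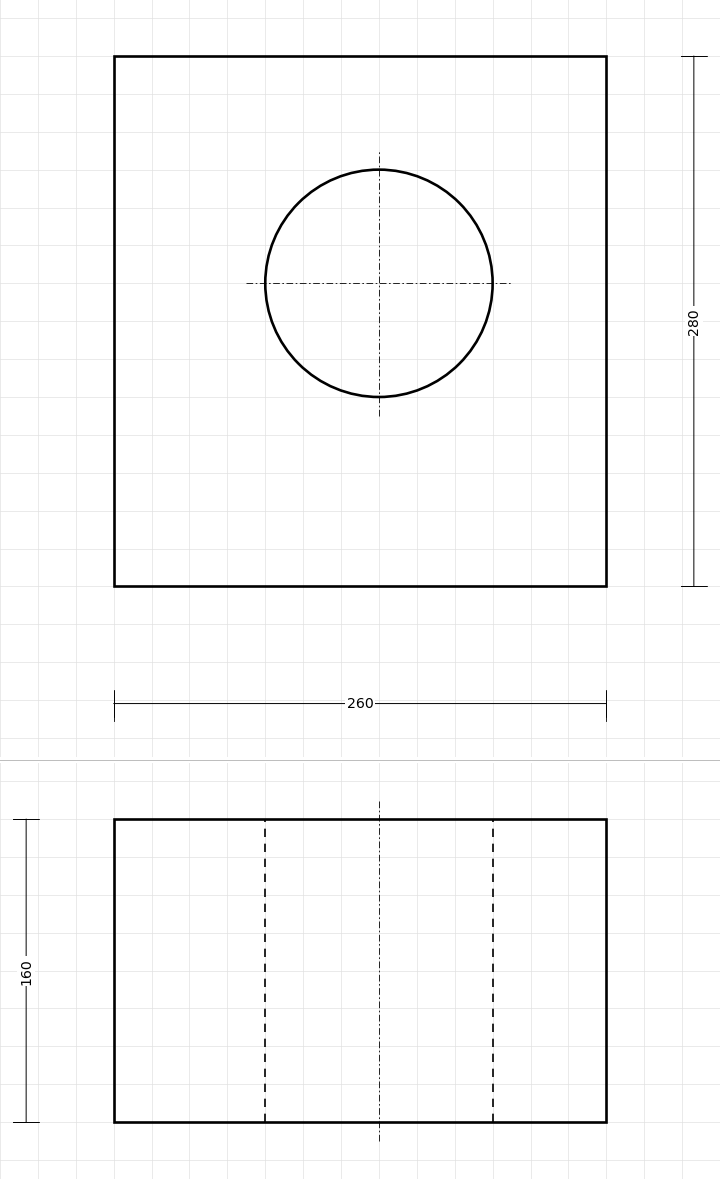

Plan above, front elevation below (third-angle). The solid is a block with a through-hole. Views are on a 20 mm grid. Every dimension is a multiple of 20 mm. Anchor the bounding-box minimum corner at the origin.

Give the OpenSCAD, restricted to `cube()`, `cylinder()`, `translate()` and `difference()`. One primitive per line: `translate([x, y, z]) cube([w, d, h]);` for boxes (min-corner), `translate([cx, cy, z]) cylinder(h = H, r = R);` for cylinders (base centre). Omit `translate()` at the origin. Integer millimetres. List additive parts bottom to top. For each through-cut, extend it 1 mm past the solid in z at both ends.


difference() {
  cube([260, 280, 160]);
  translate([140, 160, -1]) cylinder(h = 162, r = 60);
}
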